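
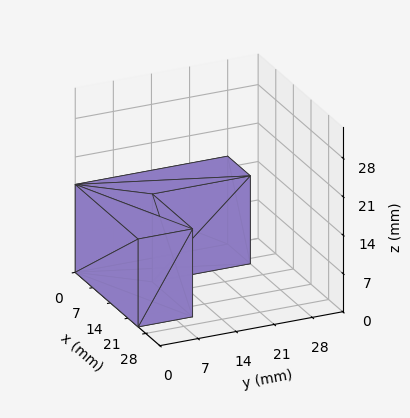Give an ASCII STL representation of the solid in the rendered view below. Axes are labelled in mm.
Reading the render: the shape is an L-shaped prism: outer 25 × 28 mm, arm thicknesses ≈ 10 mm (horizontal) and 9 mm (vertical), extruded 16 mm in z (dimensions read to the nearest mm from the axis ticks). For the STL, each face is triangulated and given an outward normal.

solid part
  facet normal 0.0000 0.0000 -1.0000
    outer loop
      vertex 25.0 10.0 0.0
      vertex 25.0 0.0 0.0
      vertex 0.0 0.0 0.0
    endloop
  endfacet
  facet normal 0.0000 0.0000 -1.0000
    outer loop
      vertex 9.0 10.0 0.0
      vertex 25.0 10.0 0.0
      vertex 0.0 0.0 0.0
    endloop
  endfacet
  facet normal 0.0000 0.0000 -1.0000
    outer loop
      vertex 9.0 28.0 0.0
      vertex 9.0 10.0 0.0
      vertex 0.0 0.0 0.0
    endloop
  endfacet
  facet normal 0.0000 0.0000 -1.0000
    outer loop
      vertex 0.0 28.0 0.0
      vertex 9.0 28.0 0.0
      vertex 0.0 0.0 0.0
    endloop
  endfacet
  facet normal 0.0000 0.0000 1.0000
    outer loop
      vertex 0.0 0.0 16.0
      vertex 25.0 0.0 16.0
      vertex 25.0 10.0 16.0
    endloop
  endfacet
  facet normal 0.0000 0.0000 1.0000
    outer loop
      vertex 0.0 0.0 16.0
      vertex 25.0 10.0 16.0
      vertex 9.0 10.0 16.0
    endloop
  endfacet
  facet normal 0.0000 0.0000 1.0000
    outer loop
      vertex 0.0 0.0 16.0
      vertex 9.0 10.0 16.0
      vertex 9.0 28.0 16.0
    endloop
  endfacet
  facet normal 0.0000 0.0000 1.0000
    outer loop
      vertex 0.0 0.0 16.0
      vertex 9.0 28.0 16.0
      vertex 0.0 28.0 16.0
    endloop
  endfacet
  facet normal 0.0000 -1.0000 0.0000
    outer loop
      vertex 0.0 0.0 0.0
      vertex 25.0 0.0 0.0
      vertex 25.0 0.0 16.0
    endloop
  endfacet
  facet normal 0.0000 -1.0000 0.0000
    outer loop
      vertex 0.0 0.0 0.0
      vertex 25.0 0.0 16.0
      vertex 0.0 0.0 16.0
    endloop
  endfacet
  facet normal 1.0000 0.0000 0.0000
    outer loop
      vertex 25.0 0.0 0.0
      vertex 25.0 10.0 0.0
      vertex 25.0 10.0 16.0
    endloop
  endfacet
  facet normal 1.0000 0.0000 0.0000
    outer loop
      vertex 25.0 0.0 0.0
      vertex 25.0 10.0 16.0
      vertex 25.0 0.0 16.0
    endloop
  endfacet
  facet normal 0.0000 1.0000 0.0000
    outer loop
      vertex 25.0 10.0 0.0
      vertex 9.0 10.0 0.0
      vertex 9.0 10.0 16.0
    endloop
  endfacet
  facet normal 0.0000 1.0000 0.0000
    outer loop
      vertex 25.0 10.0 0.0
      vertex 9.0 10.0 16.0
      vertex 25.0 10.0 16.0
    endloop
  endfacet
  facet normal 1.0000 0.0000 0.0000
    outer loop
      vertex 9.0 10.0 0.0
      vertex 9.0 28.0 0.0
      vertex 9.0 28.0 16.0
    endloop
  endfacet
  facet normal 1.0000 0.0000 0.0000
    outer loop
      vertex 9.0 10.0 0.0
      vertex 9.0 28.0 16.0
      vertex 9.0 10.0 16.0
    endloop
  endfacet
  facet normal 0.0000 1.0000 0.0000
    outer loop
      vertex 9.0 28.0 0.0
      vertex 0.0 28.0 0.0
      vertex 0.0 28.0 16.0
    endloop
  endfacet
  facet normal 0.0000 1.0000 0.0000
    outer loop
      vertex 9.0 28.0 0.0
      vertex 0.0 28.0 16.0
      vertex 9.0 28.0 16.0
    endloop
  endfacet
  facet normal -1.0000 0.0000 0.0000
    outer loop
      vertex 0.0 28.0 0.0
      vertex 0.0 0.0 0.0
      vertex 0.0 0.0 16.0
    endloop
  endfacet
  facet normal -1.0000 0.0000 0.0000
    outer loop
      vertex 0.0 28.0 0.0
      vertex 0.0 0.0 16.0
      vertex 0.0 28.0 16.0
    endloop
  endfacet
endsolid part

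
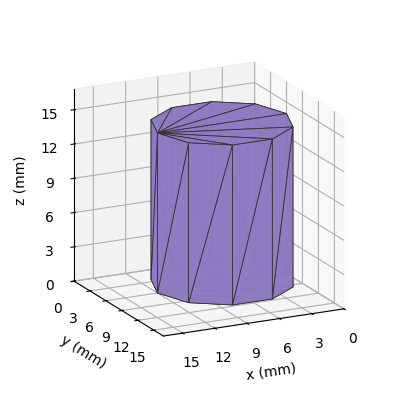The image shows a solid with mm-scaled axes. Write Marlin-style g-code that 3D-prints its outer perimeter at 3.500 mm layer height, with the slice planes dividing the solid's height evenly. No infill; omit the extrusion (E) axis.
Reading the render: the shape is a regular 10-sided prism (a cylinder approximated with 10 flat sides), circumscribed radius ≈ 6 mm, height ≈ 14 mm (dimensions read to the nearest mm from the axis ticks). For the g-code, the solid's height is divided into equal slices at the stated Δz and each level perimeter traced with G1 moves after a G0 lift.

; perimeter-only toolpath
G21 ; units = mm
G90 ; absolute positioning
G28 ; home
; layer 1
G0 Z3.500
G0 X12.000 Y6.000
G1 X10.854 Y9.527
G1 X7.854 Y11.706
G1 X4.146 Y11.706
G1 X1.146 Y9.527
G1 X0.000 Y6.000
G1 X1.146 Y2.473
G1 X4.146 Y0.294
G1 X7.854 Y0.294
G1 X10.854 Y2.473
G1 X12.000 Y6.000
; layer 2
G0 Z7.000
G0 X12.000 Y6.000
G1 X10.854 Y9.527
G1 X7.854 Y11.706
G1 X4.146 Y11.706
G1 X1.146 Y9.527
G1 X0.000 Y6.000
G1 X1.146 Y2.473
G1 X4.146 Y0.294
G1 X7.854 Y0.294
G1 X10.854 Y2.473
G1 X12.000 Y6.000
; layer 3
G0 Z10.500
G0 X12.000 Y6.000
G1 X10.854 Y9.527
G1 X7.854 Y11.706
G1 X4.146 Y11.706
G1 X1.146 Y9.527
G1 X0.000 Y6.000
G1 X1.146 Y2.473
G1 X4.146 Y0.294
G1 X7.854 Y0.294
G1 X10.854 Y2.473
G1 X12.000 Y6.000
; layer 4
G0 Z14.000
G0 X12.000 Y6.000
G1 X10.854 Y9.527
G1 X7.854 Y11.706
G1 X4.146 Y11.706
G1 X1.146 Y9.527
G1 X0.000 Y6.000
G1 X1.146 Y2.473
G1 X4.146 Y0.294
G1 X7.854 Y0.294
G1 X10.854 Y2.473
G1 X12.000 Y6.000
M2 ; end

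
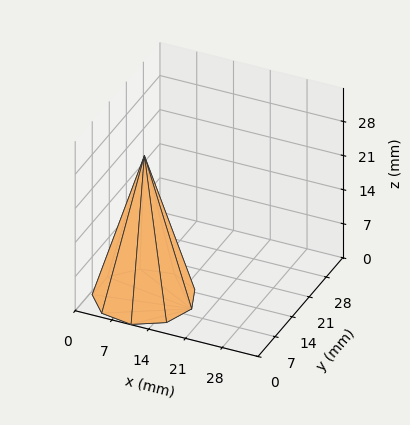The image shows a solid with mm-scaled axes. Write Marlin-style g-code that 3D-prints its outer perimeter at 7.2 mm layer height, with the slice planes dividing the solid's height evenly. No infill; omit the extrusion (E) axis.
Reading the render: the shape is a regular 9-sided pyramid, base circumscribed radius ≈ 9 mm, apex at z ≈ 29 mm (dimensions read to the nearest mm from the axis ticks). For the g-code, the solid's height is divided into equal slices at the stated Δz and each level perimeter traced with G1 moves after a G0 lift.

; perimeter-only toolpath
G21 ; units = mm
G90 ; absolute positioning
G28 ; home
; layer 1
G0 Z7.2
G0 X15.8 Y9.0
G1 X14.2 Y13.4
G1 X10.2 Y15.7
G1 X5.6 Y14.9
G1 X2.6 Y11.3
G1 X2.6 Y6.7
G1 X5.6 Y3.1
G1 X10.2 Y2.3
G1 X14.2 Y4.7
G1 X15.8 Y9.0
; layer 2
G0 Z14.5
G0 X13.5 Y9.0
G1 X12.4 Y11.9
G1 X9.8 Y13.4
G1 X6.8 Y12.9
G1 X4.8 Y10.6
G1 X4.8 Y7.5
G1 X6.8 Y5.1
G1 X9.8 Y4.5
G1 X12.4 Y6.1
G1 X13.5 Y9.0
; layer 3
G0 Z21.8
G0 X11.2 Y9.0
G1 X10.7 Y10.4
G1 X9.4 Y11.2
G1 X7.9 Y10.9
G1 X6.9 Y9.8
G1 X6.9 Y8.2
G1 X7.9 Y7.0
G1 X9.4 Y6.8
G1 X10.7 Y7.5
G1 X11.2 Y9.0
M2 ; end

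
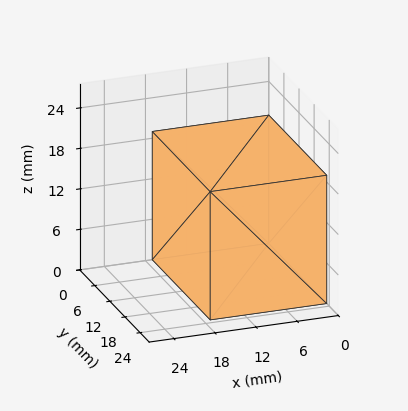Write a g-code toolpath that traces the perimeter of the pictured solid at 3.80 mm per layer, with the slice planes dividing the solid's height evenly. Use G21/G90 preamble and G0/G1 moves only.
Reading the render: the shape is a rectangular box, roughly 17 × 23 mm footprint and 19 mm tall (dimensions read to the nearest mm from the axis ticks). For the g-code, the solid's height is divided into equal slices at the stated Δz and each level perimeter traced with G1 moves after a G0 lift.

; perimeter-only toolpath
G21 ; units = mm
G90 ; absolute positioning
G28 ; home
; layer 1
G0 Z3.80
G0 X0.00 Y0.00
G1 X17.00 Y0.00
G1 X17.00 Y23.00
G1 X0.00 Y23.00
G1 X0.00 Y0.00
; layer 2
G0 Z7.60
G0 X0.00 Y0.00
G1 X17.00 Y0.00
G1 X17.00 Y23.00
G1 X0.00 Y23.00
G1 X0.00 Y0.00
; layer 3
G0 Z11.40
G0 X0.00 Y0.00
G1 X17.00 Y0.00
G1 X17.00 Y23.00
G1 X0.00 Y23.00
G1 X0.00 Y0.00
; layer 4
G0 Z15.20
G0 X0.00 Y0.00
G1 X17.00 Y0.00
G1 X17.00 Y23.00
G1 X0.00 Y23.00
G1 X0.00 Y0.00
; layer 5
G0 Z19.00
G0 X0.00 Y0.00
G1 X17.00 Y0.00
G1 X17.00 Y23.00
G1 X0.00 Y23.00
G1 X0.00 Y0.00
M2 ; end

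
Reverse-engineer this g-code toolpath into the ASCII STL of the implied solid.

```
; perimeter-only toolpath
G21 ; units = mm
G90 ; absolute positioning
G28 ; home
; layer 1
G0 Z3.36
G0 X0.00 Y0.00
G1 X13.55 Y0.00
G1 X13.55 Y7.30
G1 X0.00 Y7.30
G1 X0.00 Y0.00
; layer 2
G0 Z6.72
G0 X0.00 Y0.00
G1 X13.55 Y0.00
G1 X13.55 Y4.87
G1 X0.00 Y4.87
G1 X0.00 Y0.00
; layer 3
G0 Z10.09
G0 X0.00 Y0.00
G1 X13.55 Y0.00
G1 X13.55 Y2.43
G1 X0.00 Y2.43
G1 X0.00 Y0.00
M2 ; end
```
solid part
  facet normal 0.0000 0.0000 -1.0000
    outer loop
      vertex 13.55 9.73 0.00
      vertex 13.55 0.00 0.00
      vertex 0.00 0.00 0.00
    endloop
  endfacet
  facet normal 0.0000 0.0000 -1.0000
    outer loop
      vertex 0.00 9.73 0.00
      vertex 13.55 9.73 0.00
      vertex 0.00 0.00 0.00
    endloop
  endfacet
  facet normal 0.0000 -1.0000 0.0000
    outer loop
      vertex 0.00 0.00 0.00
      vertex 13.55 0.00 0.00
      vertex 13.55 0.00 13.45
    endloop
  endfacet
  facet normal 0.0000 -1.0000 0.0000
    outer loop
      vertex 0.00 0.00 0.00
      vertex 13.55 0.00 13.45
      vertex 0.00 0.00 13.45
    endloop
  endfacet
  facet normal 0.0000 0.8102 0.5861
    outer loop
      vertex 0.00 0.00 13.45
      vertex 13.55 0.00 13.45
      vertex 13.55 9.73 0.00
    endloop
  endfacet
  facet normal 0.0000 0.8102 0.5861
    outer loop
      vertex 0.00 0.00 13.45
      vertex 13.55 9.73 0.00
      vertex 0.00 9.73 0.00
    endloop
  endfacet
  facet normal -1.0000 0.0000 0.0000
    outer loop
      vertex 0.00 0.00 13.45
      vertex 0.00 9.73 0.00
      vertex 0.00 0.00 0.00
    endloop
  endfacet
  facet normal 1.0000 0.0000 0.0000
    outer loop
      vertex 13.55 0.00 0.00
      vertex 13.55 9.73 0.00
      vertex 13.55 0.00 13.45
    endloop
  endfacet
endsolid part

The G0 Z moves step by Δz≈3.36 mm. The G1 loops shrink linearly with z, so the solid tapers from its base footprint up to z≈13.4. Closing with a flat bottom cap and the tapered top and triangulating gives 8 facets — a wedge (ramp): 13.6 × 9.73 mm base, rising to 13.4 mm along the y=0 edge and sloping linearly to z=0 at y=9.73.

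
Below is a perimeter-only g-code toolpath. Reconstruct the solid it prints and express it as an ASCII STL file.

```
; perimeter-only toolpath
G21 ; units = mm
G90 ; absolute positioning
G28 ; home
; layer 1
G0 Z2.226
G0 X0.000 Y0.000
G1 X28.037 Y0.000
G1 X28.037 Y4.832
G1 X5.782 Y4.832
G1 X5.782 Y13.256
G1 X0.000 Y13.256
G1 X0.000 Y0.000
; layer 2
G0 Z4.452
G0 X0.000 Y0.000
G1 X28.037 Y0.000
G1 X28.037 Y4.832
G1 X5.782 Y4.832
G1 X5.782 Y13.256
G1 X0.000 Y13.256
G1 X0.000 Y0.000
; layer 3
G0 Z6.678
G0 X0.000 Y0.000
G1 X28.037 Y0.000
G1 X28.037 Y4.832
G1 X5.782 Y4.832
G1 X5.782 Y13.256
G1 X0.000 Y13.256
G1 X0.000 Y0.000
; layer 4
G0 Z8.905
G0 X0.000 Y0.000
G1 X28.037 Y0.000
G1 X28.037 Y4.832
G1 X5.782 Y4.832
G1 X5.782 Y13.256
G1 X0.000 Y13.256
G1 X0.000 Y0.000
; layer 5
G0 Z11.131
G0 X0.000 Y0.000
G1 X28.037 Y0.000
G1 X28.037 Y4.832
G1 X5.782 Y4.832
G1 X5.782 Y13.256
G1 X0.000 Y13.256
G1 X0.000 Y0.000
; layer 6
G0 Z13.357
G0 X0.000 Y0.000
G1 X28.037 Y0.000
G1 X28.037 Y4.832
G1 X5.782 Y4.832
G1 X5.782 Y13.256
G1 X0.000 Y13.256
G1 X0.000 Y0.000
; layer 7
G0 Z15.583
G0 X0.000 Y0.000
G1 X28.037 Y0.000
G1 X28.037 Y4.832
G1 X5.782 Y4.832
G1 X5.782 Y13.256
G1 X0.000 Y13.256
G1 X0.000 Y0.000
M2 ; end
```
solid part
  facet normal 0.0000 0.0000 -1.0000
    outer loop
      vertex 28.037 4.832 0.000
      vertex 28.037 0.000 0.000
      vertex 0.000 0.000 0.000
    endloop
  endfacet
  facet normal 0.0000 0.0000 -1.0000
    outer loop
      vertex 5.782 4.832 0.000
      vertex 28.037 4.832 0.000
      vertex 0.000 0.000 0.000
    endloop
  endfacet
  facet normal 0.0000 0.0000 -1.0000
    outer loop
      vertex 5.782 13.256 0.000
      vertex 5.782 4.832 0.000
      vertex 0.000 0.000 0.000
    endloop
  endfacet
  facet normal 0.0000 0.0000 -1.0000
    outer loop
      vertex 0.000 13.256 0.000
      vertex 5.782 13.256 0.000
      vertex 0.000 0.000 0.000
    endloop
  endfacet
  facet normal 0.0000 0.0000 1.0000
    outer loop
      vertex 0.000 0.000 15.583
      vertex 28.037 0.000 15.583
      vertex 28.037 4.832 15.583
    endloop
  endfacet
  facet normal 0.0000 0.0000 1.0000
    outer loop
      vertex 0.000 0.000 15.583
      vertex 28.037 4.832 15.583
      vertex 5.782 4.832 15.583
    endloop
  endfacet
  facet normal 0.0000 0.0000 1.0000
    outer loop
      vertex 0.000 0.000 15.583
      vertex 5.782 4.832 15.583
      vertex 5.782 13.256 15.583
    endloop
  endfacet
  facet normal 0.0000 0.0000 1.0000
    outer loop
      vertex 0.000 0.000 15.583
      vertex 5.782 13.256 15.583
      vertex 0.000 13.256 15.583
    endloop
  endfacet
  facet normal 0.0000 -1.0000 0.0000
    outer loop
      vertex 0.000 0.000 0.000
      vertex 28.037 0.000 0.000
      vertex 28.037 0.000 15.583
    endloop
  endfacet
  facet normal 0.0000 -1.0000 0.0000
    outer loop
      vertex 0.000 0.000 0.000
      vertex 28.037 0.000 15.583
      vertex 0.000 0.000 15.583
    endloop
  endfacet
  facet normal 1.0000 0.0000 0.0000
    outer loop
      vertex 28.037 0.000 0.000
      vertex 28.037 4.832 0.000
      vertex 28.037 4.832 15.583
    endloop
  endfacet
  facet normal 1.0000 0.0000 0.0000
    outer loop
      vertex 28.037 0.000 0.000
      vertex 28.037 4.832 15.583
      vertex 28.037 0.000 15.583
    endloop
  endfacet
  facet normal 0.0000 1.0000 0.0000
    outer loop
      vertex 28.037 4.832 0.000
      vertex 5.782 4.832 0.000
      vertex 5.782 4.832 15.583
    endloop
  endfacet
  facet normal 0.0000 1.0000 0.0000
    outer loop
      vertex 28.037 4.832 0.000
      vertex 5.782 4.832 15.583
      vertex 28.037 4.832 15.583
    endloop
  endfacet
  facet normal 1.0000 0.0000 0.0000
    outer loop
      vertex 5.782 4.832 0.000
      vertex 5.782 13.256 0.000
      vertex 5.782 13.256 15.583
    endloop
  endfacet
  facet normal 1.0000 0.0000 0.0000
    outer loop
      vertex 5.782 4.832 0.000
      vertex 5.782 13.256 15.583
      vertex 5.782 4.832 15.583
    endloop
  endfacet
  facet normal 0.0000 1.0000 0.0000
    outer loop
      vertex 5.782 13.256 0.000
      vertex 0.000 13.256 0.000
      vertex 0.000 13.256 15.583
    endloop
  endfacet
  facet normal 0.0000 1.0000 0.0000
    outer loop
      vertex 5.782 13.256 0.000
      vertex 0.000 13.256 15.583
      vertex 5.782 13.256 15.583
    endloop
  endfacet
  facet normal -1.0000 0.0000 0.0000
    outer loop
      vertex 0.000 13.256 0.000
      vertex 0.000 0.000 0.000
      vertex 0.000 0.000 15.583
    endloop
  endfacet
  facet normal -1.0000 0.0000 0.0000
    outer loop
      vertex 0.000 13.256 0.000
      vertex 0.000 0.000 15.583
      vertex 0.000 13.256 15.583
    endloop
  endfacet
endsolid part

The G0 Z moves step by Δz≈2.226 mm. Every layer's G1 loop is the same polygon, so the solid is a straight extrusion of it from z=0 to z≈15.6. Closing with flat bottom and top caps and triangulating gives 20 facets — an L-shaped prism: outer 28 × 13.3 mm, arm thicknesses ≈ 4.83 mm (horizontal) and 5.78 mm (vertical), extruded 15.6 mm in z.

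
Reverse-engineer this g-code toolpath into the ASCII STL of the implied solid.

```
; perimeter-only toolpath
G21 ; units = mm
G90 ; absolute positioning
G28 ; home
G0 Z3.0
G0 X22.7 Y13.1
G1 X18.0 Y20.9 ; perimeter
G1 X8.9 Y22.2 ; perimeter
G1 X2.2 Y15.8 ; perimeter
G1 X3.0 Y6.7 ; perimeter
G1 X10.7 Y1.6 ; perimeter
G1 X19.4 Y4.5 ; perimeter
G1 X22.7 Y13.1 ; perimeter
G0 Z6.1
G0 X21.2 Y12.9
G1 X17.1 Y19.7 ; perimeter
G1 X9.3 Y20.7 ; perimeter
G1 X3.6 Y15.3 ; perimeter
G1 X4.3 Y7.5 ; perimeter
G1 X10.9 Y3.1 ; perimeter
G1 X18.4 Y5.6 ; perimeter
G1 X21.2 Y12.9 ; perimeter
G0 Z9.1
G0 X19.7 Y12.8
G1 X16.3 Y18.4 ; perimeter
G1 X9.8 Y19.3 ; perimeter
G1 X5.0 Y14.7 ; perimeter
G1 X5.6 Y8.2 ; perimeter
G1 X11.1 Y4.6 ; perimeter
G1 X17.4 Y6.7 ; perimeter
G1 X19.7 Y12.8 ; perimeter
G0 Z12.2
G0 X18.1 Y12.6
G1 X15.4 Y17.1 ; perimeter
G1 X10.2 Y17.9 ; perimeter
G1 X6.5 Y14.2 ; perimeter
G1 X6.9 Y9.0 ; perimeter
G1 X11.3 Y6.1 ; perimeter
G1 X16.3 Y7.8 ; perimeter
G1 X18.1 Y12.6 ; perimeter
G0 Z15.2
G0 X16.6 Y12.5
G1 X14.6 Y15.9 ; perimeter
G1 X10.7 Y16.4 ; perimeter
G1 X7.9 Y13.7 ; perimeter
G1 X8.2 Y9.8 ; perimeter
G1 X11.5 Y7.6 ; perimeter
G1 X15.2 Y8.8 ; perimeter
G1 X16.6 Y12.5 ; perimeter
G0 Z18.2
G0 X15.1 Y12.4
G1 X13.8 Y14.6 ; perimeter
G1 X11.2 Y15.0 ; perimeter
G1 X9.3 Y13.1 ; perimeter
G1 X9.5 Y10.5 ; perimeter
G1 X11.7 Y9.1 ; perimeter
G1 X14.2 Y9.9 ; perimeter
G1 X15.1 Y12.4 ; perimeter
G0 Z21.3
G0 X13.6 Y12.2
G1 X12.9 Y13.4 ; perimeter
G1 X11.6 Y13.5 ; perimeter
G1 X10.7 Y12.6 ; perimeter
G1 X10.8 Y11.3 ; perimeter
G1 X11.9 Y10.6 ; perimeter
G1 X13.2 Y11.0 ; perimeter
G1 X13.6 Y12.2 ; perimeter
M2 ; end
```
solid part
  facet normal 0.0000 0.0000 -1.0000
    outer loop
      vertex 8.4 23.6 0.0
      vertex 18.8 22.2 0.0
      vertex 24.2 13.2 0.0
    endloop
  endfacet
  facet normal 0.0000 0.0000 -1.0000
    outer loop
      vertex 0.8 16.3 0.0
      vertex 8.4 23.6 0.0
      vertex 24.2 13.2 0.0
    endloop
  endfacet
  facet normal 0.0000 0.0000 -1.0000
    outer loop
      vertex 1.7 5.9 0.0
      vertex 0.8 16.3 0.0
      vertex 24.2 13.2 0.0
    endloop
  endfacet
  facet normal 0.0000 0.0000 -1.0000
    outer loop
      vertex 10.5 0.1 0.0
      vertex 1.7 5.9 0.0
      vertex 24.2 13.2 0.0
    endloop
  endfacet
  facet normal 0.0000 0.0000 -1.0000
    outer loop
      vertex 20.5 3.4 0.0
      vertex 10.5 0.1 0.0
      vertex 24.2 13.2 0.0
    endloop
  endfacet
  facet normal 0.7819 0.4691 0.4106
    outer loop
      vertex 24.2 13.2 0.0
      vertex 18.8 22.2 0.0
      vertex 12.1 12.1 24.3
    endloop
  endfacet
  facet normal 0.1217 0.9042 0.4094
    outer loop
      vertex 18.8 22.2 0.0
      vertex 8.4 23.6 0.0
      vertex 12.1 12.1 24.3
    endloop
  endfacet
  facet normal -0.6325 0.6585 0.4079
    outer loop
      vertex 8.4 23.6 0.0
      vertex 0.8 16.3 0.0
      vertex 12.1 12.1 24.3
    endloop
  endfacet
  facet normal -0.9091 -0.0787 0.4091
    outer loop
      vertex 0.8 16.3 0.0
      vertex 1.7 5.9 0.0
      vertex 12.1 12.1 24.3
    endloop
  endfacet
  facet normal -0.5021 -0.7618 0.4093
    outer loop
      vertex 1.7 5.9 0.0
      vertex 10.5 0.1 0.0
      vertex 12.1 12.1 24.3
    endloop
  endfacet
  facet normal 0.2860 -0.8665 0.4091
    outer loop
      vertex 10.5 0.1 0.0
      vertex 20.5 3.4 0.0
      vertex 12.1 12.1 24.3
    endloop
  endfacet
  facet normal 0.8532 -0.3221 0.4103
    outer loop
      vertex 20.5 3.4 0.0
      vertex 24.2 13.2 0.0
      vertex 12.1 12.1 24.3
    endloop
  endfacet
endsolid part

The G0 Z moves step by Δz≈3.0 mm. The G1 loops shrink linearly with z, so the solid tapers from its base footprint up to z≈24.3. Closing with a flat bottom cap and the tapered top and triangulating gives 12 facets — a regular 7-sided pyramid, base circumscribed radius ≈ 12.1 mm, apex at z ≈ 24.3 mm.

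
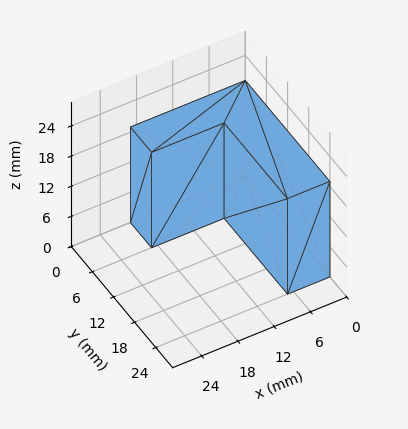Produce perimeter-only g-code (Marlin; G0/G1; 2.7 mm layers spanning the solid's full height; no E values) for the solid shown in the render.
Reading the render: the shape is an L-shaped prism: outer 19 × 24 mm, arm thicknesses ≈ 6 mm (horizontal) and 7 mm (vertical), extruded 19 mm in z (dimensions read to the nearest mm from the axis ticks). For the g-code, the solid's height is divided into equal slices at the stated Δz and each level perimeter traced with G1 moves after a G0 lift.

; perimeter-only toolpath
G21 ; units = mm
G90 ; absolute positioning
G28 ; home
; layer 1
G0 Z2.7
G0 X0.0 Y0.0
G1 X19.0 Y0.0
G1 X19.0 Y6.0
G1 X7.0 Y6.0
G1 X7.0 Y24.0
G1 X0.0 Y24.0
G1 X0.0 Y0.0
; layer 2
G0 Z5.4
G0 X0.0 Y0.0
G1 X19.0 Y0.0
G1 X19.0 Y6.0
G1 X7.0 Y6.0
G1 X7.0 Y24.0
G1 X0.0 Y24.0
G1 X0.0 Y0.0
; layer 3
G0 Z8.1
G0 X0.0 Y0.0
G1 X19.0 Y0.0
G1 X19.0 Y6.0
G1 X7.0 Y6.0
G1 X7.0 Y24.0
G1 X0.0 Y24.0
G1 X0.0 Y0.0
; layer 4
G0 Z10.9
G0 X0.0 Y0.0
G1 X19.0 Y0.0
G1 X19.0 Y6.0
G1 X7.0 Y6.0
G1 X7.0 Y24.0
G1 X0.0 Y24.0
G1 X0.0 Y0.0
; layer 5
G0 Z13.6
G0 X0.0 Y0.0
G1 X19.0 Y0.0
G1 X19.0 Y6.0
G1 X7.0 Y6.0
G1 X7.0 Y24.0
G1 X0.0 Y24.0
G1 X0.0 Y0.0
; layer 6
G0 Z16.3
G0 X0.0 Y0.0
G1 X19.0 Y0.0
G1 X19.0 Y6.0
G1 X7.0 Y6.0
G1 X7.0 Y24.0
G1 X0.0 Y24.0
G1 X0.0 Y0.0
; layer 7
G0 Z19.0
G0 X0.0 Y0.0
G1 X19.0 Y0.0
G1 X19.0 Y6.0
G1 X7.0 Y6.0
G1 X7.0 Y24.0
G1 X0.0 Y24.0
G1 X0.0 Y0.0
M2 ; end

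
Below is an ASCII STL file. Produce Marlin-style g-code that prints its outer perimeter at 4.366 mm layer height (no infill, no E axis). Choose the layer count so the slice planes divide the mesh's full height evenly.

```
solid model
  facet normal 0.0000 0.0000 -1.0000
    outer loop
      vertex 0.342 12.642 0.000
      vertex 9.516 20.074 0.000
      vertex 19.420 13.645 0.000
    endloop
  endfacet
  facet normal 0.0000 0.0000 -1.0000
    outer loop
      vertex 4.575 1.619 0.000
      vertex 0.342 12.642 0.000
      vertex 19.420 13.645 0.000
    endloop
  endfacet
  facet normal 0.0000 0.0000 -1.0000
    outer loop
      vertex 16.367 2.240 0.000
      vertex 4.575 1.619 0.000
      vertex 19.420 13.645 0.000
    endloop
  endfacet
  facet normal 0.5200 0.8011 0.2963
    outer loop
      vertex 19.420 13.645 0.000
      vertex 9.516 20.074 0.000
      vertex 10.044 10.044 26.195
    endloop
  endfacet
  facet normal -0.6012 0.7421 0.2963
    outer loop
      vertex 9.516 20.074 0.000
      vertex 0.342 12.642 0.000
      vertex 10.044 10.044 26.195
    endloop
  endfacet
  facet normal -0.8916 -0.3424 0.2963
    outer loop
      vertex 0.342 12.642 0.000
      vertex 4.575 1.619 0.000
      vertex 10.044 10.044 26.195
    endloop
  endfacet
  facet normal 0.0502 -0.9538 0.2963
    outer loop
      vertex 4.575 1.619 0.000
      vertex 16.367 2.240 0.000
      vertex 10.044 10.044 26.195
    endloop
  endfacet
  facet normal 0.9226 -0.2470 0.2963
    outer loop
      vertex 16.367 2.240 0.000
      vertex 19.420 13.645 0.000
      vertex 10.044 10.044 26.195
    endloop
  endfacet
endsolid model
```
; perimeter-only toolpath
G21 ; units = mm
G90 ; absolute positioning
G28 ; home
; layer 1
G0 Z4.366
G0 X17.857 Y13.045
G1 X9.604 Y18.402
G1 X1.959 Y12.209
G1 X5.487 Y3.023
G1 X15.313 Y3.541
G1 X17.857 Y13.045
; layer 2
G0 Z8.732
G0 X16.295 Y12.445
G1 X9.692 Y16.731
G1 X3.576 Y11.776
G1 X6.398 Y4.427
G1 X14.259 Y4.841
G1 X16.295 Y12.445
; layer 3
G0 Z13.098
G0 X14.732 Y11.845
G1 X9.780 Y15.059
G1 X5.193 Y11.343
G1 X7.309 Y5.832
G1 X13.206 Y6.142
G1 X14.732 Y11.845
; layer 4
G0 Z17.463
G0 X13.169 Y11.244
G1 X9.868 Y13.387
G1 X6.810 Y10.910
G1 X8.221 Y7.236
G1 X12.152 Y7.443
G1 X13.169 Y11.244
; layer 5
G0 Z21.829
G0 X11.607 Y10.644
G1 X9.956 Y11.716
G1 X8.427 Y10.477
G1 X9.133 Y8.640
G1 X11.098 Y8.743
G1 X11.607 Y10.644
M2 ; end

The solid is a regular 5-sided pyramid, base circumscribed radius ≈ 10 mm, apex at z ≈ 26.2 mm. Slicing at Δz = 4.366 mm — 6 equal slices spanning the solid's height, so layer i sits at z = i·h/6 — gives 5 non-empty perimeters. Each is a 5-segment closed polygon; G0 lifts to the layer z and rapids to the start vertex, then G1 traces the edges. The cross-section shrinks linearly with z (the slice at the apex is degenerate and omitted).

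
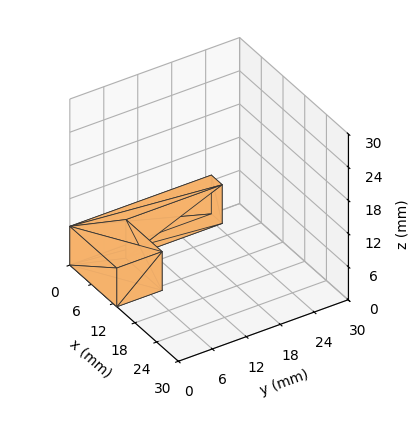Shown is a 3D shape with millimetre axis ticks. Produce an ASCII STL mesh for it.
Reading the render: the shape is an L-shaped prism: outer 13 × 25 mm, arm thicknesses ≈ 8 mm (horizontal) and 3 mm (vertical), extruded 7 mm in z (dimensions read to the nearest mm from the axis ticks). For the STL, each face is triangulated and given an outward normal.

solid part
  facet normal 0.0000 0.0000 -1.0000
    outer loop
      vertex 13.00 8.00 0.00
      vertex 13.00 0.00 0.00
      vertex 0.00 0.00 0.00
    endloop
  endfacet
  facet normal 0.0000 0.0000 -1.0000
    outer loop
      vertex 3.00 8.00 0.00
      vertex 13.00 8.00 0.00
      vertex 0.00 0.00 0.00
    endloop
  endfacet
  facet normal 0.0000 0.0000 -1.0000
    outer loop
      vertex 3.00 25.00 0.00
      vertex 3.00 8.00 0.00
      vertex 0.00 0.00 0.00
    endloop
  endfacet
  facet normal 0.0000 0.0000 -1.0000
    outer loop
      vertex 0.00 25.00 0.00
      vertex 3.00 25.00 0.00
      vertex 0.00 0.00 0.00
    endloop
  endfacet
  facet normal 0.0000 0.0000 1.0000
    outer loop
      vertex 0.00 0.00 7.00
      vertex 13.00 0.00 7.00
      vertex 13.00 8.00 7.00
    endloop
  endfacet
  facet normal 0.0000 0.0000 1.0000
    outer loop
      vertex 0.00 0.00 7.00
      vertex 13.00 8.00 7.00
      vertex 3.00 8.00 7.00
    endloop
  endfacet
  facet normal 0.0000 0.0000 1.0000
    outer loop
      vertex 0.00 0.00 7.00
      vertex 3.00 8.00 7.00
      vertex 3.00 25.00 7.00
    endloop
  endfacet
  facet normal 0.0000 0.0000 1.0000
    outer loop
      vertex 0.00 0.00 7.00
      vertex 3.00 25.00 7.00
      vertex 0.00 25.00 7.00
    endloop
  endfacet
  facet normal 0.0000 -1.0000 0.0000
    outer loop
      vertex 0.00 0.00 0.00
      vertex 13.00 0.00 0.00
      vertex 13.00 0.00 7.00
    endloop
  endfacet
  facet normal 0.0000 -1.0000 0.0000
    outer loop
      vertex 0.00 0.00 0.00
      vertex 13.00 0.00 7.00
      vertex 0.00 0.00 7.00
    endloop
  endfacet
  facet normal 1.0000 0.0000 0.0000
    outer loop
      vertex 13.00 0.00 0.00
      vertex 13.00 8.00 0.00
      vertex 13.00 8.00 7.00
    endloop
  endfacet
  facet normal 1.0000 0.0000 0.0000
    outer loop
      vertex 13.00 0.00 0.00
      vertex 13.00 8.00 7.00
      vertex 13.00 0.00 7.00
    endloop
  endfacet
  facet normal 0.0000 1.0000 0.0000
    outer loop
      vertex 13.00 8.00 0.00
      vertex 3.00 8.00 0.00
      vertex 3.00 8.00 7.00
    endloop
  endfacet
  facet normal 0.0000 1.0000 0.0000
    outer loop
      vertex 13.00 8.00 0.00
      vertex 3.00 8.00 7.00
      vertex 13.00 8.00 7.00
    endloop
  endfacet
  facet normal 1.0000 0.0000 0.0000
    outer loop
      vertex 3.00 8.00 0.00
      vertex 3.00 25.00 0.00
      vertex 3.00 25.00 7.00
    endloop
  endfacet
  facet normal 1.0000 0.0000 0.0000
    outer loop
      vertex 3.00 8.00 0.00
      vertex 3.00 25.00 7.00
      vertex 3.00 8.00 7.00
    endloop
  endfacet
  facet normal 0.0000 1.0000 0.0000
    outer loop
      vertex 3.00 25.00 0.00
      vertex 0.00 25.00 0.00
      vertex 0.00 25.00 7.00
    endloop
  endfacet
  facet normal 0.0000 1.0000 0.0000
    outer loop
      vertex 3.00 25.00 0.00
      vertex 0.00 25.00 7.00
      vertex 3.00 25.00 7.00
    endloop
  endfacet
  facet normal -1.0000 0.0000 0.0000
    outer loop
      vertex 0.00 25.00 0.00
      vertex 0.00 0.00 0.00
      vertex 0.00 0.00 7.00
    endloop
  endfacet
  facet normal -1.0000 0.0000 0.0000
    outer loop
      vertex 0.00 25.00 0.00
      vertex 0.00 0.00 7.00
      vertex 0.00 25.00 7.00
    endloop
  endfacet
endsolid part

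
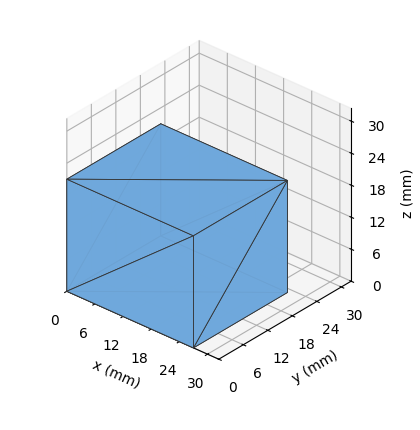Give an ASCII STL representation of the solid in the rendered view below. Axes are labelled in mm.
Reading the render: the shape is a rectangular box, roughly 27 × 23 mm footprint and 21 mm tall (dimensions read to the nearest mm from the axis ticks). For the STL, each face is triangulated and given an outward normal.

solid part
  facet normal 0.0000 0.0000 -1.0000
    outer loop
      vertex 27.00 23.00 0.00
      vertex 27.00 0.00 0.00
      vertex 0.00 0.00 0.00
    endloop
  endfacet
  facet normal 0.0000 0.0000 -1.0000
    outer loop
      vertex 0.00 23.00 0.00
      vertex 27.00 23.00 0.00
      vertex 0.00 0.00 0.00
    endloop
  endfacet
  facet normal 0.0000 0.0000 1.0000
    outer loop
      vertex 0.00 0.00 21.00
      vertex 27.00 0.00 21.00
      vertex 27.00 23.00 21.00
    endloop
  endfacet
  facet normal 0.0000 0.0000 1.0000
    outer loop
      vertex 0.00 0.00 21.00
      vertex 27.00 23.00 21.00
      vertex 0.00 23.00 21.00
    endloop
  endfacet
  facet normal 0.0000 -1.0000 0.0000
    outer loop
      vertex 0.00 0.00 0.00
      vertex 27.00 0.00 0.00
      vertex 27.00 0.00 21.00
    endloop
  endfacet
  facet normal 0.0000 -1.0000 0.0000
    outer loop
      vertex 0.00 0.00 0.00
      vertex 27.00 0.00 21.00
      vertex 0.00 0.00 21.00
    endloop
  endfacet
  facet normal 0.0000 1.0000 0.0000
    outer loop
      vertex 27.00 23.00 21.00
      vertex 27.00 23.00 0.00
      vertex 0.00 23.00 0.00
    endloop
  endfacet
  facet normal 0.0000 1.0000 0.0000
    outer loop
      vertex 0.00 23.00 21.00
      vertex 27.00 23.00 21.00
      vertex 0.00 23.00 0.00
    endloop
  endfacet
  facet normal -1.0000 0.0000 0.0000
    outer loop
      vertex 0.00 23.00 21.00
      vertex 0.00 23.00 0.00
      vertex 0.00 0.00 0.00
    endloop
  endfacet
  facet normal -1.0000 0.0000 0.0000
    outer loop
      vertex 0.00 0.00 21.00
      vertex 0.00 23.00 21.00
      vertex 0.00 0.00 0.00
    endloop
  endfacet
  facet normal 1.0000 0.0000 0.0000
    outer loop
      vertex 27.00 0.00 0.00
      vertex 27.00 23.00 0.00
      vertex 27.00 23.00 21.00
    endloop
  endfacet
  facet normal 1.0000 0.0000 0.0000
    outer loop
      vertex 27.00 0.00 0.00
      vertex 27.00 23.00 21.00
      vertex 27.00 0.00 21.00
    endloop
  endfacet
endsolid part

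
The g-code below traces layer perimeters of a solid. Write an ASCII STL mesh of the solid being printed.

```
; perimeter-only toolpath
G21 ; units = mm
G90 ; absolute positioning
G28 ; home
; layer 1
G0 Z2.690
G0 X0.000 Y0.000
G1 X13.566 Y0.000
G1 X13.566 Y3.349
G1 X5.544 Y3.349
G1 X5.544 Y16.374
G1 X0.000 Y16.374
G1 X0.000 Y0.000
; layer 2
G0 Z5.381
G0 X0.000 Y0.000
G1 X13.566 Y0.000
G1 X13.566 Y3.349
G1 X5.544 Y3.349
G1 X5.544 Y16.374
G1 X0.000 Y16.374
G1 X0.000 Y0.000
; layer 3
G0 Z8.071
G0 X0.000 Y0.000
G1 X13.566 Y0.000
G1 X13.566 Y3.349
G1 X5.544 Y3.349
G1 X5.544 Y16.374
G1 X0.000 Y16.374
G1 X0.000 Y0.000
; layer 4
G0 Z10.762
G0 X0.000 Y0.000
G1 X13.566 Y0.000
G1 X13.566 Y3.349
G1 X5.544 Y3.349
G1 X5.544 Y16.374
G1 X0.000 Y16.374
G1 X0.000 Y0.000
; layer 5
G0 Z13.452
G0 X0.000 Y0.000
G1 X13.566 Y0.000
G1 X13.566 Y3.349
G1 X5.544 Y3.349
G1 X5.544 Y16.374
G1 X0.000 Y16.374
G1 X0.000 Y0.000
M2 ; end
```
solid part
  facet normal 0.0000 0.0000 -1.0000
    outer loop
      vertex 13.566 3.349 0.000
      vertex 13.566 0.000 0.000
      vertex 0.000 0.000 0.000
    endloop
  endfacet
  facet normal 0.0000 0.0000 -1.0000
    outer loop
      vertex 5.544 3.349 0.000
      vertex 13.566 3.349 0.000
      vertex 0.000 0.000 0.000
    endloop
  endfacet
  facet normal 0.0000 0.0000 -1.0000
    outer loop
      vertex 5.544 16.374 0.000
      vertex 5.544 3.349 0.000
      vertex 0.000 0.000 0.000
    endloop
  endfacet
  facet normal 0.0000 0.0000 -1.0000
    outer loop
      vertex 0.000 16.374 0.000
      vertex 5.544 16.374 0.000
      vertex 0.000 0.000 0.000
    endloop
  endfacet
  facet normal 0.0000 0.0000 1.0000
    outer loop
      vertex 0.000 0.000 13.452
      vertex 13.566 0.000 13.452
      vertex 13.566 3.349 13.452
    endloop
  endfacet
  facet normal 0.0000 0.0000 1.0000
    outer loop
      vertex 0.000 0.000 13.452
      vertex 13.566 3.349 13.452
      vertex 5.544 3.349 13.452
    endloop
  endfacet
  facet normal 0.0000 0.0000 1.0000
    outer loop
      vertex 0.000 0.000 13.452
      vertex 5.544 3.349 13.452
      vertex 5.544 16.374 13.452
    endloop
  endfacet
  facet normal 0.0000 0.0000 1.0000
    outer loop
      vertex 0.000 0.000 13.452
      vertex 5.544 16.374 13.452
      vertex 0.000 16.374 13.452
    endloop
  endfacet
  facet normal 0.0000 -1.0000 0.0000
    outer loop
      vertex 0.000 0.000 0.000
      vertex 13.566 0.000 0.000
      vertex 13.566 0.000 13.452
    endloop
  endfacet
  facet normal 0.0000 -1.0000 0.0000
    outer loop
      vertex 0.000 0.000 0.000
      vertex 13.566 0.000 13.452
      vertex 0.000 0.000 13.452
    endloop
  endfacet
  facet normal 1.0000 0.0000 0.0000
    outer loop
      vertex 13.566 0.000 0.000
      vertex 13.566 3.349 0.000
      vertex 13.566 3.349 13.452
    endloop
  endfacet
  facet normal 1.0000 0.0000 0.0000
    outer loop
      vertex 13.566 0.000 0.000
      vertex 13.566 3.349 13.452
      vertex 13.566 0.000 13.452
    endloop
  endfacet
  facet normal 0.0000 1.0000 0.0000
    outer loop
      vertex 13.566 3.349 0.000
      vertex 5.544 3.349 0.000
      vertex 5.544 3.349 13.452
    endloop
  endfacet
  facet normal 0.0000 1.0000 0.0000
    outer loop
      vertex 13.566 3.349 0.000
      vertex 5.544 3.349 13.452
      vertex 13.566 3.349 13.452
    endloop
  endfacet
  facet normal 1.0000 0.0000 0.0000
    outer loop
      vertex 5.544 3.349 0.000
      vertex 5.544 16.374 0.000
      vertex 5.544 16.374 13.452
    endloop
  endfacet
  facet normal 1.0000 0.0000 0.0000
    outer loop
      vertex 5.544 3.349 0.000
      vertex 5.544 16.374 13.452
      vertex 5.544 3.349 13.452
    endloop
  endfacet
  facet normal 0.0000 1.0000 0.0000
    outer loop
      vertex 5.544 16.374 0.000
      vertex 0.000 16.374 0.000
      vertex 0.000 16.374 13.452
    endloop
  endfacet
  facet normal 0.0000 1.0000 0.0000
    outer loop
      vertex 5.544 16.374 0.000
      vertex 0.000 16.374 13.452
      vertex 5.544 16.374 13.452
    endloop
  endfacet
  facet normal -1.0000 0.0000 0.0000
    outer loop
      vertex 0.000 16.374 0.000
      vertex 0.000 0.000 0.000
      vertex 0.000 0.000 13.452
    endloop
  endfacet
  facet normal -1.0000 0.0000 0.0000
    outer loop
      vertex 0.000 16.374 0.000
      vertex 0.000 0.000 13.452
      vertex 0.000 16.374 13.452
    endloop
  endfacet
endsolid part

The G0 Z moves step by Δz≈2.690 mm. Every layer's G1 loop is the same polygon, so the solid is a straight extrusion of it from z=0 to z≈13.5. Closing with flat bottom and top caps and triangulating gives 20 facets — an L-shaped prism: outer 13.6 × 16.4 mm, arm thicknesses ≈ 3.35 mm (horizontal) and 5.54 mm (vertical), extruded 13.5 mm in z.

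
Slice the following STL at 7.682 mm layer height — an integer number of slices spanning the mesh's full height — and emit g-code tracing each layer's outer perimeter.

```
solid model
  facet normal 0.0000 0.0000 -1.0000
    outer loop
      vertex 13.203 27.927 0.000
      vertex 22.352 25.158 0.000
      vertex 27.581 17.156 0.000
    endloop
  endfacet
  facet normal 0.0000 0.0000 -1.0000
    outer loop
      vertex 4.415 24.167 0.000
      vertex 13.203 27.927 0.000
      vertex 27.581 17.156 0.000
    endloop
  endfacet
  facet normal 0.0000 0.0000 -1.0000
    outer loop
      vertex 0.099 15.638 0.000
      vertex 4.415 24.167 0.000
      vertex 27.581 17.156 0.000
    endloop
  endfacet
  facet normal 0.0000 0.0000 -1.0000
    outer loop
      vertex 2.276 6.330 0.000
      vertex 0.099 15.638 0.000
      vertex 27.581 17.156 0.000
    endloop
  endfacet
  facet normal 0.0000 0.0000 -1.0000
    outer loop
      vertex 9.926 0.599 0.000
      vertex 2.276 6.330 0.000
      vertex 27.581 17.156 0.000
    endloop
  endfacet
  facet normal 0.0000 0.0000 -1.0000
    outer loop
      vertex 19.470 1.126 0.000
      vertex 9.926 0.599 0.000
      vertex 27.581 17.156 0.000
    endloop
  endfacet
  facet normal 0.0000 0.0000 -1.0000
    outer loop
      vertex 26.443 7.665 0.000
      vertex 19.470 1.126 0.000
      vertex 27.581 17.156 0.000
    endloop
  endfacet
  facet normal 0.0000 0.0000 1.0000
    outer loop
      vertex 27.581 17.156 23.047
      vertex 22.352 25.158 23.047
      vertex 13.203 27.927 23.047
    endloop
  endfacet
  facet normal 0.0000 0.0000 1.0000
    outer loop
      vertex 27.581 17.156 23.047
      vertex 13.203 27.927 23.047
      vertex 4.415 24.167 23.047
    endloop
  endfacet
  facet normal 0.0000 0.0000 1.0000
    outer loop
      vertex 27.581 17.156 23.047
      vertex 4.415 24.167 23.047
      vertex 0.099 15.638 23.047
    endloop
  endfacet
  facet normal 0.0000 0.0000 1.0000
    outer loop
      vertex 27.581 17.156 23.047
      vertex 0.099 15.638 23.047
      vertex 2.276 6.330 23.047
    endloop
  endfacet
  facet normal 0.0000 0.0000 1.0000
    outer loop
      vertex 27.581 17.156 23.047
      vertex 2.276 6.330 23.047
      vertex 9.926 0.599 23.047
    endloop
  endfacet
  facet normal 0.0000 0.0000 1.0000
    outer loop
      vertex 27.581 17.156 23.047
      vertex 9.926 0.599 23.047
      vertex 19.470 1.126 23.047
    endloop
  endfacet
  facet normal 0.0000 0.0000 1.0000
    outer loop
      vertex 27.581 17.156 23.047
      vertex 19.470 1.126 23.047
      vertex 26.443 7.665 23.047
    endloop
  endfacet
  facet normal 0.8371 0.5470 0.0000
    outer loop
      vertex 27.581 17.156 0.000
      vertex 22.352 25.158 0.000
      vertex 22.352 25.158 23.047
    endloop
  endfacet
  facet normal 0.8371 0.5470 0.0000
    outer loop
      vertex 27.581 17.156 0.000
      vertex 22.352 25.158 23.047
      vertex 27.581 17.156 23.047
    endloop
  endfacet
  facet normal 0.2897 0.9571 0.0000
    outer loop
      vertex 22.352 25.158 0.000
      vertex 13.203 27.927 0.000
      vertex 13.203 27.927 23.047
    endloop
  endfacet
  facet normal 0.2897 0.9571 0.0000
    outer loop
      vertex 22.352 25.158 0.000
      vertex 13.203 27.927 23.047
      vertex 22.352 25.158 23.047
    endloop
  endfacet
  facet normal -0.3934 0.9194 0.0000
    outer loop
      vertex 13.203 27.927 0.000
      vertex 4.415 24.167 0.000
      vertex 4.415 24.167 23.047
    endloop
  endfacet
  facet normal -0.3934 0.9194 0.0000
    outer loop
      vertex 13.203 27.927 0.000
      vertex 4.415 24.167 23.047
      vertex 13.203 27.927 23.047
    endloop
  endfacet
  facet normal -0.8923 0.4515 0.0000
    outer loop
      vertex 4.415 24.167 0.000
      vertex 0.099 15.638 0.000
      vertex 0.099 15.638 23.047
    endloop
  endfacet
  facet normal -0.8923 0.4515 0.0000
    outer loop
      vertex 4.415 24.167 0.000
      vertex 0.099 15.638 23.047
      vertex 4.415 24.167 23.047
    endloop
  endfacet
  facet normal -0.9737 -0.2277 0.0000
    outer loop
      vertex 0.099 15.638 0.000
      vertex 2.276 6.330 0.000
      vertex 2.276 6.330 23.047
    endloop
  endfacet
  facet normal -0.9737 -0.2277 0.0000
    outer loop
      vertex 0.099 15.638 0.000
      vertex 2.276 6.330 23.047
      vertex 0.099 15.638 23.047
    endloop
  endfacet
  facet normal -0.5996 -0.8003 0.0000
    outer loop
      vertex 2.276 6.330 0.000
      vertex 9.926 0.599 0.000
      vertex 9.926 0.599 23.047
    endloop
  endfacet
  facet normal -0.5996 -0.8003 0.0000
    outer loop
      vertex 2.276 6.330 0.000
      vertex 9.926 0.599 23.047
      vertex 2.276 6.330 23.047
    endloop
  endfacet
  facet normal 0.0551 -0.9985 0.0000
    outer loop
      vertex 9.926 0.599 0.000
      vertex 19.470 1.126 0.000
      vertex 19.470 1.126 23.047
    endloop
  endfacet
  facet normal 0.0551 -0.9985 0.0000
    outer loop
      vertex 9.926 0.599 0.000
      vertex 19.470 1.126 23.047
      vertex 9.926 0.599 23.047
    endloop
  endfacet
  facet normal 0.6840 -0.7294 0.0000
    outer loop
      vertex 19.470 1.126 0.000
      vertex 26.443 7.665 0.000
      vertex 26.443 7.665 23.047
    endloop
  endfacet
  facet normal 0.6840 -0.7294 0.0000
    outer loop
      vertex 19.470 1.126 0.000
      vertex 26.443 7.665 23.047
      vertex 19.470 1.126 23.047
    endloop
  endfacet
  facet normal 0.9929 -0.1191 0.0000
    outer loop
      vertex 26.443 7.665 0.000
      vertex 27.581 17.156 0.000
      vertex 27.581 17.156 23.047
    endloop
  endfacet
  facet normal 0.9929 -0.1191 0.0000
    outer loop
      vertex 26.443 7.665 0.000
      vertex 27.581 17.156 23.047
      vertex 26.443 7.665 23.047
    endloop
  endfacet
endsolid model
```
; perimeter-only toolpath
G21 ; units = mm
G90 ; absolute positioning
G28 ; home
; layer 1
G0 Z7.682
G0 X27.581 Y17.156
G1 X22.352 Y25.158
G1 X13.203 Y27.927
G1 X4.415 Y24.167
G1 X0.099 Y15.638
G1 X2.276 Y6.330
G1 X9.926 Y0.599
G1 X19.470 Y1.126
G1 X26.443 Y7.665
G1 X27.581 Y17.156
; layer 2
G0 Z15.365
G0 X27.581 Y17.156
G1 X22.352 Y25.158
G1 X13.203 Y27.927
G1 X4.415 Y24.167
G1 X0.099 Y15.638
G1 X2.276 Y6.330
G1 X9.926 Y0.599
G1 X19.470 Y1.126
G1 X26.443 Y7.665
G1 X27.581 Y17.156
; layer 3
G0 Z23.047
G0 X27.581 Y17.156
G1 X22.352 Y25.158
G1 X13.203 Y27.927
G1 X4.415 Y24.167
G1 X0.099 Y15.638
G1 X2.276 Y6.330
G1 X9.926 Y0.599
G1 X19.470 Y1.126
G1 X26.443 Y7.665
G1 X27.581 Y17.156
M2 ; end

The solid is a regular 9-sided prism (a cylinder approximated with 9 flat sides), circumscribed radius ≈ 14 mm, height ≈ 23 mm. Slicing at Δz = 7.682 mm — 3 equal slices spanning the solid's height, so layer i sits at z = i·h/3 — gives 3 non-empty perimeters. Each is a 9-segment closed polygon; G0 lifts to the layer z and rapids to the start vertex, then G1 traces the edges.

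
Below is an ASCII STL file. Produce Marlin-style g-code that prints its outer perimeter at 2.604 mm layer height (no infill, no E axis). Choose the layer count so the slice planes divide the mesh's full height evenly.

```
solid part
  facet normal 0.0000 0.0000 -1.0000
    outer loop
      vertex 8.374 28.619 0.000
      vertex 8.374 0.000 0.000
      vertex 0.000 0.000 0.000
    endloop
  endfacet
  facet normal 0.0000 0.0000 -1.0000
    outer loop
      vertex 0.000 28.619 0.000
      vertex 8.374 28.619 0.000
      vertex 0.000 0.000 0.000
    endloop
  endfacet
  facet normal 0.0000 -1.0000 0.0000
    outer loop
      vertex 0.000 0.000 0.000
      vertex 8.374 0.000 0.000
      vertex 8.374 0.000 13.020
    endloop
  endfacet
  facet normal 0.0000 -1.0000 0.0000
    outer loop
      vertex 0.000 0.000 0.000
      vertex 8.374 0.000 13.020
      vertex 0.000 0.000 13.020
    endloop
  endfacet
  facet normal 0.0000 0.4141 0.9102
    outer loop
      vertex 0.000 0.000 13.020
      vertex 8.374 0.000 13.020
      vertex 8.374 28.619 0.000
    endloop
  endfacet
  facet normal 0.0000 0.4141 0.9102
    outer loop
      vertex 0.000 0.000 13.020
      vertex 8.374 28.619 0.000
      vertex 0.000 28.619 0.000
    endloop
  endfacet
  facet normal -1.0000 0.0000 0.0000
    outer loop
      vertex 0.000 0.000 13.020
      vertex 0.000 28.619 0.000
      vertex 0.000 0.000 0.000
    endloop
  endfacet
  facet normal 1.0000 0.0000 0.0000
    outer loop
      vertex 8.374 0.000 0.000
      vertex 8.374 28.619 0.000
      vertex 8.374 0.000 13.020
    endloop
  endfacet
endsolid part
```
; perimeter-only toolpath
G21 ; units = mm
G90 ; absolute positioning
G28 ; home
; layer 1
G0 Z2.604
G0 X0.000 Y0.000
G1 X8.374 Y0.000
G1 X8.374 Y22.895
G1 X0.000 Y22.895
G1 X0.000 Y0.000
; layer 2
G0 Z5.208
G0 X0.000 Y0.000
G1 X8.374 Y0.000
G1 X8.374 Y17.171
G1 X0.000 Y17.171
G1 X0.000 Y0.000
; layer 3
G0 Z7.812
G0 X0.000 Y0.000
G1 X8.374 Y0.000
G1 X8.374 Y11.448
G1 X0.000 Y11.448
G1 X0.000 Y0.000
; layer 4
G0 Z10.416
G0 X0.000 Y0.000
G1 X8.374 Y0.000
G1 X8.374 Y5.724
G1 X0.000 Y5.724
G1 X0.000 Y0.000
M2 ; end

The solid is a wedge (ramp): 8.37 × 28.6 mm base, rising to 13 mm along the y=0 edge and sloping linearly to z=0 at y=28.6. Slicing at Δz = 2.604 mm — 5 equal slices spanning the solid's height, so layer i sits at z = i·h/5 — gives 4 non-empty perimeters. Each is a 4-segment closed polygon; G0 lifts to the layer z and rapids to the start vertex, then G1 traces the edges. The cross-section shrinks linearly with z (the slice at the apex is degenerate and omitted).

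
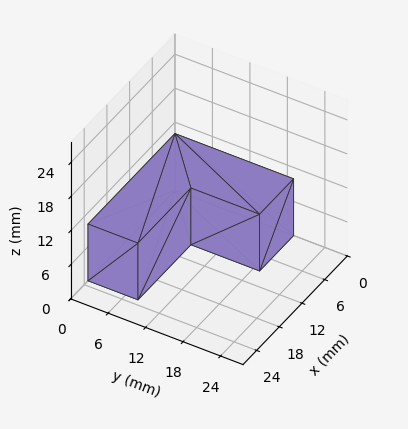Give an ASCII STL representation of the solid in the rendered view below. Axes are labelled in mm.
Reading the render: the shape is an L-shaped prism: outer 23 × 19 mm, arm thicknesses ≈ 8 mm (horizontal) and 9 mm (vertical), extruded 10 mm in z (dimensions read to the nearest mm from the axis ticks). For the STL, each face is triangulated and given an outward normal.

solid part
  facet normal 0.0000 0.0000 -1.0000
    outer loop
      vertex 23.00 8.00 0.00
      vertex 23.00 0.00 0.00
      vertex 0.00 0.00 0.00
    endloop
  endfacet
  facet normal 0.0000 0.0000 -1.0000
    outer loop
      vertex 9.00 8.00 0.00
      vertex 23.00 8.00 0.00
      vertex 0.00 0.00 0.00
    endloop
  endfacet
  facet normal 0.0000 0.0000 -1.0000
    outer loop
      vertex 9.00 19.00 0.00
      vertex 9.00 8.00 0.00
      vertex 0.00 0.00 0.00
    endloop
  endfacet
  facet normal 0.0000 0.0000 -1.0000
    outer loop
      vertex 0.00 19.00 0.00
      vertex 9.00 19.00 0.00
      vertex 0.00 0.00 0.00
    endloop
  endfacet
  facet normal 0.0000 0.0000 1.0000
    outer loop
      vertex 0.00 0.00 10.00
      vertex 23.00 0.00 10.00
      vertex 23.00 8.00 10.00
    endloop
  endfacet
  facet normal 0.0000 0.0000 1.0000
    outer loop
      vertex 0.00 0.00 10.00
      vertex 23.00 8.00 10.00
      vertex 9.00 8.00 10.00
    endloop
  endfacet
  facet normal 0.0000 0.0000 1.0000
    outer loop
      vertex 0.00 0.00 10.00
      vertex 9.00 8.00 10.00
      vertex 9.00 19.00 10.00
    endloop
  endfacet
  facet normal 0.0000 0.0000 1.0000
    outer loop
      vertex 0.00 0.00 10.00
      vertex 9.00 19.00 10.00
      vertex 0.00 19.00 10.00
    endloop
  endfacet
  facet normal 0.0000 -1.0000 0.0000
    outer loop
      vertex 0.00 0.00 0.00
      vertex 23.00 0.00 0.00
      vertex 23.00 0.00 10.00
    endloop
  endfacet
  facet normal 0.0000 -1.0000 0.0000
    outer loop
      vertex 0.00 0.00 0.00
      vertex 23.00 0.00 10.00
      vertex 0.00 0.00 10.00
    endloop
  endfacet
  facet normal 1.0000 0.0000 0.0000
    outer loop
      vertex 23.00 0.00 0.00
      vertex 23.00 8.00 0.00
      vertex 23.00 8.00 10.00
    endloop
  endfacet
  facet normal 1.0000 0.0000 0.0000
    outer loop
      vertex 23.00 0.00 0.00
      vertex 23.00 8.00 10.00
      vertex 23.00 0.00 10.00
    endloop
  endfacet
  facet normal 0.0000 1.0000 0.0000
    outer loop
      vertex 23.00 8.00 0.00
      vertex 9.00 8.00 0.00
      vertex 9.00 8.00 10.00
    endloop
  endfacet
  facet normal 0.0000 1.0000 0.0000
    outer loop
      vertex 23.00 8.00 0.00
      vertex 9.00 8.00 10.00
      vertex 23.00 8.00 10.00
    endloop
  endfacet
  facet normal 1.0000 0.0000 0.0000
    outer loop
      vertex 9.00 8.00 0.00
      vertex 9.00 19.00 0.00
      vertex 9.00 19.00 10.00
    endloop
  endfacet
  facet normal 1.0000 0.0000 0.0000
    outer loop
      vertex 9.00 8.00 0.00
      vertex 9.00 19.00 10.00
      vertex 9.00 8.00 10.00
    endloop
  endfacet
  facet normal 0.0000 1.0000 0.0000
    outer loop
      vertex 9.00 19.00 0.00
      vertex 0.00 19.00 0.00
      vertex 0.00 19.00 10.00
    endloop
  endfacet
  facet normal 0.0000 1.0000 0.0000
    outer loop
      vertex 9.00 19.00 0.00
      vertex 0.00 19.00 10.00
      vertex 9.00 19.00 10.00
    endloop
  endfacet
  facet normal -1.0000 0.0000 0.0000
    outer loop
      vertex 0.00 19.00 0.00
      vertex 0.00 0.00 0.00
      vertex 0.00 0.00 10.00
    endloop
  endfacet
  facet normal -1.0000 0.0000 0.0000
    outer loop
      vertex 0.00 19.00 0.00
      vertex 0.00 0.00 10.00
      vertex 0.00 19.00 10.00
    endloop
  endfacet
endsolid part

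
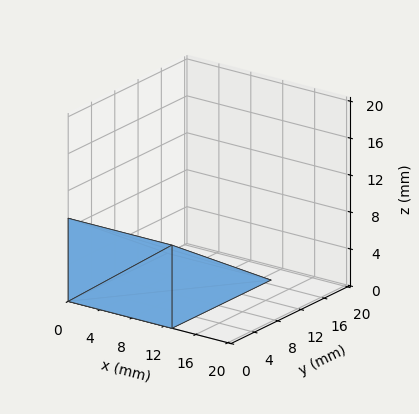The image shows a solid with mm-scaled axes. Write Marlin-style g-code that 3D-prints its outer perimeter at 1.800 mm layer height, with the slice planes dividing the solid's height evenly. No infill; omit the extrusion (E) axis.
Reading the render: the shape is a wedge (ramp): 13 × 17 mm base, rising to 9 mm along the y=0 edge and sloping linearly to z=0 at y=17 (dimensions read to the nearest mm from the axis ticks). For the g-code, the solid's height is divided into equal slices at the stated Δz and each level perimeter traced with G1 moves after a G0 lift.

; perimeter-only toolpath
G21 ; units = mm
G90 ; absolute positioning
G28 ; home
; layer 1
G0 Z1.800
G0 X0.000 Y0.000
G1 X13.000 Y0.000
G1 X13.000 Y13.600
G1 X0.000 Y13.600
G1 X0.000 Y0.000
; layer 2
G0 Z3.600
G0 X0.000 Y0.000
G1 X13.000 Y0.000
G1 X13.000 Y10.200
G1 X0.000 Y10.200
G1 X0.000 Y0.000
; layer 3
G0 Z5.400
G0 X0.000 Y0.000
G1 X13.000 Y0.000
G1 X13.000 Y6.800
G1 X0.000 Y6.800
G1 X0.000 Y0.000
; layer 4
G0 Z7.200
G0 X0.000 Y0.000
G1 X13.000 Y0.000
G1 X13.000 Y3.400
G1 X0.000 Y3.400
G1 X0.000 Y0.000
M2 ; end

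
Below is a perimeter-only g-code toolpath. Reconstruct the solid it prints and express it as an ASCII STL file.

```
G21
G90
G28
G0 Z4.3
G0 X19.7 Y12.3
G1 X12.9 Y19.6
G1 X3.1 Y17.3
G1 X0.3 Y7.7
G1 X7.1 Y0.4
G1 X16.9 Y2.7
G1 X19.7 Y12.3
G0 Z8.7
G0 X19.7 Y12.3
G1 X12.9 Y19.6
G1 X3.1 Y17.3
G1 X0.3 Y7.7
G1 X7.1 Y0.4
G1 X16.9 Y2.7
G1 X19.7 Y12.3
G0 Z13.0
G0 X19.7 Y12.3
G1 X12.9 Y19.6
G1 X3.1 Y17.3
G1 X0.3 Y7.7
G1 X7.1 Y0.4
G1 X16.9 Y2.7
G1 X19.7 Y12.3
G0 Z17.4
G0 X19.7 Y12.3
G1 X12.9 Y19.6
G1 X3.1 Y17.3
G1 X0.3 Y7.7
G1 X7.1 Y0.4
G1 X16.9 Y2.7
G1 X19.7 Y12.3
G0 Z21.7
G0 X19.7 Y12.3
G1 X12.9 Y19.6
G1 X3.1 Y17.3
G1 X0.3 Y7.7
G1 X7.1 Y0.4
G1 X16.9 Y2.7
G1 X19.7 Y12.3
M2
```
solid part
  facet normal 0.0000 0.0000 -1.0000
    outer loop
      vertex 3.1 17.3 0.0
      vertex 12.9 19.6 0.0
      vertex 19.7 12.3 0.0
    endloop
  endfacet
  facet normal 0.0000 0.0000 -1.0000
    outer loop
      vertex 0.3 7.7 0.0
      vertex 3.1 17.3 0.0
      vertex 19.7 12.3 0.0
    endloop
  endfacet
  facet normal 0.0000 0.0000 -1.0000
    outer loop
      vertex 7.1 0.4 0.0
      vertex 0.3 7.7 0.0
      vertex 19.7 12.3 0.0
    endloop
  endfacet
  facet normal 0.0000 0.0000 -1.0000
    outer loop
      vertex 16.9 2.7 0.0
      vertex 7.1 0.4 0.0
      vertex 19.7 12.3 0.0
    endloop
  endfacet
  facet normal 0.0000 0.0000 1.0000
    outer loop
      vertex 19.7 12.3 21.7
      vertex 12.9 19.6 21.7
      vertex 3.1 17.3 21.7
    endloop
  endfacet
  facet normal 0.0000 0.0000 1.0000
    outer loop
      vertex 19.7 12.3 21.7
      vertex 3.1 17.3 21.7
      vertex 0.3 7.7 21.7
    endloop
  endfacet
  facet normal 0.0000 0.0000 1.0000
    outer loop
      vertex 19.7 12.3 21.7
      vertex 0.3 7.7 21.7
      vertex 7.1 0.4 21.7
    endloop
  endfacet
  facet normal 0.0000 0.0000 1.0000
    outer loop
      vertex 19.7 12.3 21.7
      vertex 7.1 0.4 21.7
      vertex 16.9 2.7 21.7
    endloop
  endfacet
  facet normal 0.7317 0.6816 0.0000
    outer loop
      vertex 19.7 12.3 0.0
      vertex 12.9 19.6 0.0
      vertex 12.9 19.6 21.7
    endloop
  endfacet
  facet normal 0.7317 0.6816 0.0000
    outer loop
      vertex 19.7 12.3 0.0
      vertex 12.9 19.6 21.7
      vertex 19.7 12.3 21.7
    endloop
  endfacet
  facet normal -0.2285 0.9735 0.0000
    outer loop
      vertex 12.9 19.6 0.0
      vertex 3.1 17.3 0.0
      vertex 3.1 17.3 21.7
    endloop
  endfacet
  facet normal -0.2285 0.9735 0.0000
    outer loop
      vertex 12.9 19.6 0.0
      vertex 3.1 17.3 21.7
      vertex 12.9 19.6 21.7
    endloop
  endfacet
  facet normal -0.9600 0.2800 0.0000
    outer loop
      vertex 3.1 17.3 0.0
      vertex 0.3 7.7 0.0
      vertex 0.3 7.7 21.7
    endloop
  endfacet
  facet normal -0.9600 0.2800 0.0000
    outer loop
      vertex 3.1 17.3 0.0
      vertex 0.3 7.7 21.7
      vertex 3.1 17.3 21.7
    endloop
  endfacet
  facet normal -0.7317 -0.6816 0.0000
    outer loop
      vertex 0.3 7.7 0.0
      vertex 7.1 0.4 0.0
      vertex 7.1 0.4 21.7
    endloop
  endfacet
  facet normal -0.7317 -0.6816 0.0000
    outer loop
      vertex 0.3 7.7 0.0
      vertex 7.1 0.4 21.7
      vertex 0.3 7.7 21.7
    endloop
  endfacet
  facet normal 0.2285 -0.9735 0.0000
    outer loop
      vertex 7.1 0.4 0.0
      vertex 16.9 2.7 0.0
      vertex 16.9 2.7 21.7
    endloop
  endfacet
  facet normal 0.2285 -0.9735 0.0000
    outer loop
      vertex 7.1 0.4 0.0
      vertex 16.9 2.7 21.7
      vertex 7.1 0.4 21.7
    endloop
  endfacet
  facet normal 0.9600 -0.2800 0.0000
    outer loop
      vertex 16.9 2.7 0.0
      vertex 19.7 12.3 0.0
      vertex 19.7 12.3 21.7
    endloop
  endfacet
  facet normal 0.9600 -0.2800 0.0000
    outer loop
      vertex 16.9 2.7 0.0
      vertex 19.7 12.3 21.7
      vertex 16.9 2.7 21.7
    endloop
  endfacet
endsolid part

The G0 Z moves step by Δz≈4.3 mm. Every layer's G1 loop is the same polygon, so the solid is a straight extrusion of it from z=0 to z≈21.7. Closing with flat bottom and top caps and triangulating gives 20 facets — a regular 6-sided prism (a cylinder approximated with 6 flat sides), circumscribed radius ≈ 10 mm, height ≈ 21.7 mm.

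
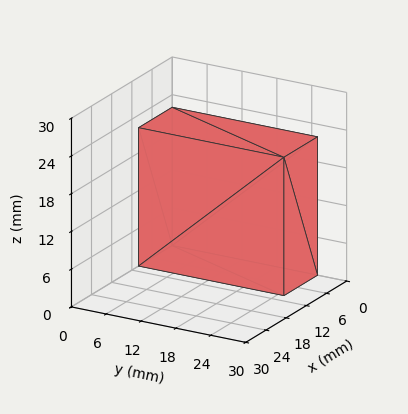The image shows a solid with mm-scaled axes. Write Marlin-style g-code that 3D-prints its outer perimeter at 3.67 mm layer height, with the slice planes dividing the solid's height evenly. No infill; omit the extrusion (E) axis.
Reading the render: the shape is a rectangular box, roughly 10 × 25 mm footprint and 22 mm tall (dimensions read to the nearest mm from the axis ticks). For the g-code, the solid's height is divided into equal slices at the stated Δz and each level perimeter traced with G1 moves after a G0 lift.

; perimeter-only toolpath
G21 ; units = mm
G90 ; absolute positioning
G28 ; home
; layer 1
G0 Z3.67
G0 X0.00 Y0.00
G1 X10.00 Y0.00
G1 X10.00 Y25.00
G1 X0.00 Y25.00
G1 X0.00 Y0.00
; layer 2
G0 Z7.33
G0 X0.00 Y0.00
G1 X10.00 Y0.00
G1 X10.00 Y25.00
G1 X0.00 Y25.00
G1 X0.00 Y0.00
; layer 3
G0 Z11.00
G0 X0.00 Y0.00
G1 X10.00 Y0.00
G1 X10.00 Y25.00
G1 X0.00 Y25.00
G1 X0.00 Y0.00
; layer 4
G0 Z14.67
G0 X0.00 Y0.00
G1 X10.00 Y0.00
G1 X10.00 Y25.00
G1 X0.00 Y25.00
G1 X0.00 Y0.00
; layer 5
G0 Z18.33
G0 X0.00 Y0.00
G1 X10.00 Y0.00
G1 X10.00 Y25.00
G1 X0.00 Y25.00
G1 X0.00 Y0.00
; layer 6
G0 Z22.00
G0 X0.00 Y0.00
G1 X10.00 Y0.00
G1 X10.00 Y25.00
G1 X0.00 Y25.00
G1 X0.00 Y0.00
M2 ; end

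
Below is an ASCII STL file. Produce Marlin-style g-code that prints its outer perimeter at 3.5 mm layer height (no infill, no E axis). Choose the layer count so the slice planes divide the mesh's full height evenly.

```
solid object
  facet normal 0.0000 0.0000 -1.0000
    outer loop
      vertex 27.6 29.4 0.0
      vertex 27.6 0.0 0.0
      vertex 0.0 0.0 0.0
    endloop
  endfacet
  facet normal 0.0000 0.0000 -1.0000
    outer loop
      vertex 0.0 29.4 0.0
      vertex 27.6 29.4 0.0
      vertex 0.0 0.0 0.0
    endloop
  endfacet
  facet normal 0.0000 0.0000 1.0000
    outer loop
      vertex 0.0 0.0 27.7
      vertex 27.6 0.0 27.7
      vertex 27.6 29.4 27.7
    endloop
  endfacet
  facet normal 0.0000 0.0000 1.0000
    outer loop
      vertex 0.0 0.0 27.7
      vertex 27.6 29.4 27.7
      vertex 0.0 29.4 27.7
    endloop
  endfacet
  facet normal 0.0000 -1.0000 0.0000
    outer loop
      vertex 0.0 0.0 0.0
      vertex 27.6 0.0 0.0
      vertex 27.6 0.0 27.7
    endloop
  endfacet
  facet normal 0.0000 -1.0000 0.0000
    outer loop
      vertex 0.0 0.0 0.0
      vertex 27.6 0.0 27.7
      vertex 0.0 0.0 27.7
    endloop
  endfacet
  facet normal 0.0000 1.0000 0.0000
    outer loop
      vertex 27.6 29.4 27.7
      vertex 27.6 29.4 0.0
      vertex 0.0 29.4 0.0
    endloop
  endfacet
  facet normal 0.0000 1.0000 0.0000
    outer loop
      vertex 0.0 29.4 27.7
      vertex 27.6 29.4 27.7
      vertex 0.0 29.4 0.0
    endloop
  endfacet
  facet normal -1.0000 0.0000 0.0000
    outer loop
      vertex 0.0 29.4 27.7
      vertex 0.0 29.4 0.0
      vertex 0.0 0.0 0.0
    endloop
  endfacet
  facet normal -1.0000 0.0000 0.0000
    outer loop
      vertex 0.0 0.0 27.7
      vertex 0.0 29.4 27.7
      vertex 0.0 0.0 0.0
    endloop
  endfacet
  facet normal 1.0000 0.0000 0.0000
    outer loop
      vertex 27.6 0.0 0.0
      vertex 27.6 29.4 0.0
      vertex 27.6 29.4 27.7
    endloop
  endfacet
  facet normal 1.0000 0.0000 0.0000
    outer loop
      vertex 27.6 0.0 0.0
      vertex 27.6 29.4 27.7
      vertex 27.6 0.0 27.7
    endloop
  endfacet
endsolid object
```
; perimeter-only toolpath
G21 ; units = mm
G90 ; absolute positioning
G28 ; home
; layer 1
G0 Z3.5
G0 X0.0 Y0.0
G1 X27.6 Y0.0
G1 X27.6 Y29.4
G1 X0.0 Y29.4
G1 X0.0 Y0.0
; layer 2
G0 Z6.9
G0 X0.0 Y0.0
G1 X27.6 Y0.0
G1 X27.6 Y29.4
G1 X0.0 Y29.4
G1 X0.0 Y0.0
; layer 3
G0 Z10.4
G0 X0.0 Y0.0
G1 X27.6 Y0.0
G1 X27.6 Y29.4
G1 X0.0 Y29.4
G1 X0.0 Y0.0
; layer 4
G0 Z13.8
G0 X0.0 Y0.0
G1 X27.6 Y0.0
G1 X27.6 Y29.4
G1 X0.0 Y29.4
G1 X0.0 Y0.0
; layer 5
G0 Z17.3
G0 X0.0 Y0.0
G1 X27.6 Y0.0
G1 X27.6 Y29.4
G1 X0.0 Y29.4
G1 X0.0 Y0.0
; layer 6
G0 Z20.8
G0 X0.0 Y0.0
G1 X27.6 Y0.0
G1 X27.6 Y29.4
G1 X0.0 Y29.4
G1 X0.0 Y0.0
; layer 7
G0 Z24.2
G0 X0.0 Y0.0
G1 X27.6 Y0.0
G1 X27.6 Y29.4
G1 X0.0 Y29.4
G1 X0.0 Y0.0
; layer 8
G0 Z27.7
G0 X0.0 Y0.0
G1 X27.6 Y0.0
G1 X27.6 Y29.4
G1 X0.0 Y29.4
G1 X0.0 Y0.0
M2 ; end

The solid is a rectangular box, roughly 27.6 × 29.4 mm footprint and 27.7 mm tall. Slicing at Δz = 3.5 mm — 8 equal slices spanning the solid's height, so layer i sits at z = i·h/8 — gives 8 non-empty perimeters. Each is a 4-segment closed polygon; G0 lifts to the layer z and rapids to the start vertex, then G1 traces the edges.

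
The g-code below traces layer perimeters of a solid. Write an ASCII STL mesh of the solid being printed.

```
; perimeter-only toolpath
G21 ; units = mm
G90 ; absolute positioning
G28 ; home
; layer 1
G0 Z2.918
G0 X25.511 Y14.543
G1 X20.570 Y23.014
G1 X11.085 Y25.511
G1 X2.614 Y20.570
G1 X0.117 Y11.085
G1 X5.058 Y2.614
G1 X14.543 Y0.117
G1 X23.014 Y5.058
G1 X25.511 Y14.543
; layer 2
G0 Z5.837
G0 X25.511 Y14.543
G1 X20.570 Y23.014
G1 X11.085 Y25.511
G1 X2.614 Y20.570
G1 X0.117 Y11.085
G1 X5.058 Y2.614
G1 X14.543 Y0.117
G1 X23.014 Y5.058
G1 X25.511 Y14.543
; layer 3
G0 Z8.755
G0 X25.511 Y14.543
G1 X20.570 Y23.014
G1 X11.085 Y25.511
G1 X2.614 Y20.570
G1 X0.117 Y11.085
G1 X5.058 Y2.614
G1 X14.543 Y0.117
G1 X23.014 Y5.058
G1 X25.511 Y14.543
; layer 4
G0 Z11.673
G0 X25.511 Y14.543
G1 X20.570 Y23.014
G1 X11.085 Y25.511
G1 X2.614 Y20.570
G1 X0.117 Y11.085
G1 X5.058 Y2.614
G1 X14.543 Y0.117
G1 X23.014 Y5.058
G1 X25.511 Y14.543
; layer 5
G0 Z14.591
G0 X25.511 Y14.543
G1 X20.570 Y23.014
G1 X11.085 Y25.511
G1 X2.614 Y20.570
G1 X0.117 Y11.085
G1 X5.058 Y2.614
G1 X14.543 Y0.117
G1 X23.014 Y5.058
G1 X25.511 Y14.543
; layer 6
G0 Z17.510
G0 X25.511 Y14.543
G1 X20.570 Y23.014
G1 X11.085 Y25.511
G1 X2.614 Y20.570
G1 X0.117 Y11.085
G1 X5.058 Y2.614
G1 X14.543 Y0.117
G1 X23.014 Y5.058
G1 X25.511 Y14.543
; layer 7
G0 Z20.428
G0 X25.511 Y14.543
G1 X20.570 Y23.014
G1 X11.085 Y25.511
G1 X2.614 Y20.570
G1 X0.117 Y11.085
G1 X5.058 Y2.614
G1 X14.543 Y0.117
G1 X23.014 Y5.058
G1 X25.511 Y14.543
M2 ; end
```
solid part
  facet normal 0.0000 0.0000 -1.0000
    outer loop
      vertex 11.085 25.511 0.000
      vertex 20.570 23.014 0.000
      vertex 25.511 14.543 0.000
    endloop
  endfacet
  facet normal 0.0000 0.0000 -1.0000
    outer loop
      vertex 2.614 20.570 0.000
      vertex 11.085 25.511 0.000
      vertex 25.511 14.543 0.000
    endloop
  endfacet
  facet normal 0.0000 0.0000 -1.0000
    outer loop
      vertex 0.117 11.085 0.000
      vertex 2.614 20.570 0.000
      vertex 25.511 14.543 0.000
    endloop
  endfacet
  facet normal 0.0000 0.0000 -1.0000
    outer loop
      vertex 5.058 2.614 0.000
      vertex 0.117 11.085 0.000
      vertex 25.511 14.543 0.000
    endloop
  endfacet
  facet normal 0.0000 0.0000 -1.0000
    outer loop
      vertex 14.543 0.117 0.000
      vertex 5.058 2.614 0.000
      vertex 25.511 14.543 0.000
    endloop
  endfacet
  facet normal 0.0000 0.0000 -1.0000
    outer loop
      vertex 23.014 5.058 0.000
      vertex 14.543 0.117 0.000
      vertex 25.511 14.543 0.000
    endloop
  endfacet
  facet normal 0.0000 0.0000 1.0000
    outer loop
      vertex 25.511 14.543 20.428
      vertex 20.570 23.014 20.428
      vertex 11.085 25.511 20.428
    endloop
  endfacet
  facet normal 0.0000 0.0000 1.0000
    outer loop
      vertex 25.511 14.543 20.428
      vertex 11.085 25.511 20.428
      vertex 2.614 20.570 20.428
    endloop
  endfacet
  facet normal 0.0000 0.0000 1.0000
    outer loop
      vertex 25.511 14.543 20.428
      vertex 2.614 20.570 20.428
      vertex 0.117 11.085 20.428
    endloop
  endfacet
  facet normal 0.0000 0.0000 1.0000
    outer loop
      vertex 25.511 14.543 20.428
      vertex 0.117 11.085 20.428
      vertex 5.058 2.614 20.428
    endloop
  endfacet
  facet normal 0.0000 0.0000 1.0000
    outer loop
      vertex 25.511 14.543 20.428
      vertex 5.058 2.614 20.428
      vertex 14.543 0.117 20.428
    endloop
  endfacet
  facet normal 0.0000 0.0000 1.0000
    outer loop
      vertex 25.511 14.543 20.428
      vertex 14.543 0.117 20.428
      vertex 23.014 5.058 20.428
    endloop
  endfacet
  facet normal 0.8638 0.5038 0.0000
    outer loop
      vertex 25.511 14.543 0.000
      vertex 20.570 23.014 0.000
      vertex 20.570 23.014 20.428
    endloop
  endfacet
  facet normal 0.8638 0.5038 0.0000
    outer loop
      vertex 25.511 14.543 0.000
      vertex 20.570 23.014 20.428
      vertex 25.511 14.543 20.428
    endloop
  endfacet
  facet normal 0.2546 0.9671 0.0000
    outer loop
      vertex 20.570 23.014 0.000
      vertex 11.085 25.511 0.000
      vertex 11.085 25.511 20.428
    endloop
  endfacet
  facet normal 0.2546 0.9671 0.0000
    outer loop
      vertex 20.570 23.014 0.000
      vertex 11.085 25.511 20.428
      vertex 20.570 23.014 20.428
    endloop
  endfacet
  facet normal -0.5038 0.8638 0.0000
    outer loop
      vertex 11.085 25.511 0.000
      vertex 2.614 20.570 0.000
      vertex 2.614 20.570 20.428
    endloop
  endfacet
  facet normal -0.5038 0.8638 0.0000
    outer loop
      vertex 11.085 25.511 0.000
      vertex 2.614 20.570 20.428
      vertex 11.085 25.511 20.428
    endloop
  endfacet
  facet normal -0.9671 0.2546 0.0000
    outer loop
      vertex 2.614 20.570 0.000
      vertex 0.117 11.085 0.000
      vertex 0.117 11.085 20.428
    endloop
  endfacet
  facet normal -0.9671 0.2546 0.0000
    outer loop
      vertex 2.614 20.570 0.000
      vertex 0.117 11.085 20.428
      vertex 2.614 20.570 20.428
    endloop
  endfacet
  facet normal -0.8638 -0.5038 0.0000
    outer loop
      vertex 0.117 11.085 0.000
      vertex 5.058 2.614 0.000
      vertex 5.058 2.614 20.428
    endloop
  endfacet
  facet normal -0.8638 -0.5038 0.0000
    outer loop
      vertex 0.117 11.085 0.000
      vertex 5.058 2.614 20.428
      vertex 0.117 11.085 20.428
    endloop
  endfacet
  facet normal -0.2546 -0.9671 0.0000
    outer loop
      vertex 5.058 2.614 0.000
      vertex 14.543 0.117 0.000
      vertex 14.543 0.117 20.428
    endloop
  endfacet
  facet normal -0.2546 -0.9671 0.0000
    outer loop
      vertex 5.058 2.614 0.000
      vertex 14.543 0.117 20.428
      vertex 5.058 2.614 20.428
    endloop
  endfacet
  facet normal 0.5038 -0.8638 0.0000
    outer loop
      vertex 14.543 0.117 0.000
      vertex 23.014 5.058 0.000
      vertex 23.014 5.058 20.428
    endloop
  endfacet
  facet normal 0.5038 -0.8638 0.0000
    outer loop
      vertex 14.543 0.117 0.000
      vertex 23.014 5.058 20.428
      vertex 14.543 0.117 20.428
    endloop
  endfacet
  facet normal 0.9671 -0.2546 0.0000
    outer loop
      vertex 23.014 5.058 0.000
      vertex 25.511 14.543 0.000
      vertex 25.511 14.543 20.428
    endloop
  endfacet
  facet normal 0.9671 -0.2546 0.0000
    outer loop
      vertex 23.014 5.058 0.000
      vertex 25.511 14.543 20.428
      vertex 23.014 5.058 20.428
    endloop
  endfacet
endsolid part

The G0 Z moves step by Δz≈2.918 mm. Every layer's G1 loop is the same polygon, so the solid is a straight extrusion of it from z=0 to z≈20.4. Closing with flat bottom and top caps and triangulating gives 28 facets — a regular 8-sided prism (a cylinder approximated with 8 flat sides), circumscribed radius ≈ 12.8 mm, height ≈ 20.4 mm.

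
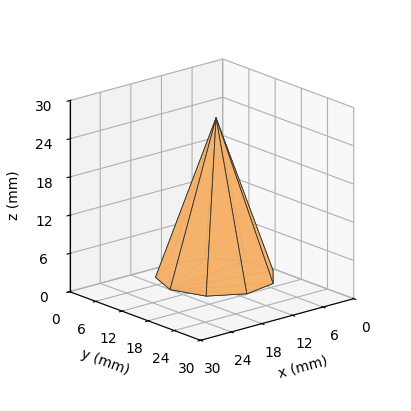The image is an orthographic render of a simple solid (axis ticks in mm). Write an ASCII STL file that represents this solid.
Reading the render: the shape is a regular 9-sided pyramid, base circumscribed radius ≈ 9 mm, apex at z ≈ 25 mm (dimensions read to the nearest mm from the axis ticks). For the STL, each face is triangulated and given an outward normal.

solid part
  facet normal 0.0000 0.0000 -1.0000
    outer loop
      vertex 10.6 17.9 0.0
      vertex 15.9 14.8 0.0
      vertex 18.0 9.0 0.0
    endloop
  endfacet
  facet normal 0.0000 0.0000 -1.0000
    outer loop
      vertex 4.5 16.8 0.0
      vertex 10.6 17.9 0.0
      vertex 18.0 9.0 0.0
    endloop
  endfacet
  facet normal 0.0000 0.0000 -1.0000
    outer loop
      vertex 0.5 12.1 0.0
      vertex 4.5 16.8 0.0
      vertex 18.0 9.0 0.0
    endloop
  endfacet
  facet normal 0.0000 0.0000 -1.0000
    outer loop
      vertex 0.5 5.9 0.0
      vertex 0.5 12.1 0.0
      vertex 18.0 9.0 0.0
    endloop
  endfacet
  facet normal 0.0000 0.0000 -1.0000
    outer loop
      vertex 4.5 1.2 0.0
      vertex 0.5 5.9 0.0
      vertex 18.0 9.0 0.0
    endloop
  endfacet
  facet normal 0.0000 0.0000 -1.0000
    outer loop
      vertex 10.6 0.1 0.0
      vertex 4.5 1.2 0.0
      vertex 18.0 9.0 0.0
    endloop
  endfacet
  facet normal 0.0000 0.0000 -1.0000
    outer loop
      vertex 15.9 3.2 0.0
      vertex 10.6 0.1 0.0
      vertex 18.0 9.0 0.0
    endloop
  endfacet
  facet normal 0.8906 0.3225 0.3206
    outer loop
      vertex 18.0 9.0 0.0
      vertex 15.9 14.8 0.0
      vertex 9.0 9.0 25.0
    endloop
  endfacet
  facet normal 0.4781 0.8173 0.3216
    outer loop
      vertex 15.9 14.8 0.0
      vertex 10.6 17.9 0.0
      vertex 9.0 9.0 25.0
    endloop
  endfacet
  facet normal -0.1681 0.9320 0.3210
    outer loop
      vertex 10.6 17.9 0.0
      vertex 4.5 16.8 0.0
      vertex 9.0 9.0 25.0
    endloop
  endfacet
  facet normal -0.7212 0.6138 0.3213
    outer loop
      vertex 4.5 16.8 0.0
      vertex 0.5 12.1 0.0
      vertex 9.0 9.0 25.0
    endloop
  endfacet
  facet normal -0.9468 0.0000 0.3219
    outer loop
      vertex 0.5 12.1 0.0
      vertex 0.5 5.9 0.0
      vertex 9.0 9.0 25.0
    endloop
  endfacet
  facet normal -0.7212 -0.6138 0.3213
    outer loop
      vertex 0.5 5.9 0.0
      vertex 4.5 1.2 0.0
      vertex 9.0 9.0 25.0
    endloop
  endfacet
  facet normal -0.1681 -0.9320 0.3210
    outer loop
      vertex 4.5 1.2 0.0
      vertex 10.6 0.1 0.0
      vertex 9.0 9.0 25.0
    endloop
  endfacet
  facet normal 0.4781 -0.8173 0.3216
    outer loop
      vertex 10.6 0.1 0.0
      vertex 15.9 3.2 0.0
      vertex 9.0 9.0 25.0
    endloop
  endfacet
  facet normal 0.8906 -0.3225 0.3206
    outer loop
      vertex 15.9 3.2 0.0
      vertex 18.0 9.0 0.0
      vertex 9.0 9.0 25.0
    endloop
  endfacet
endsolid part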